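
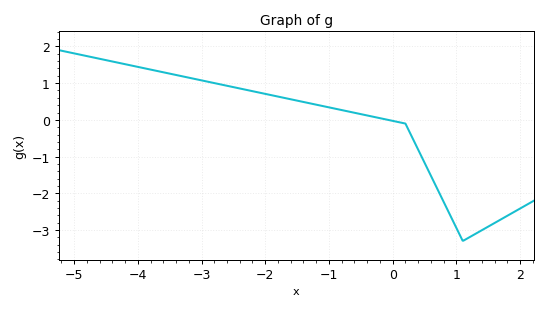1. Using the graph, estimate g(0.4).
-0.8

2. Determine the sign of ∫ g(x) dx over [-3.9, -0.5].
positive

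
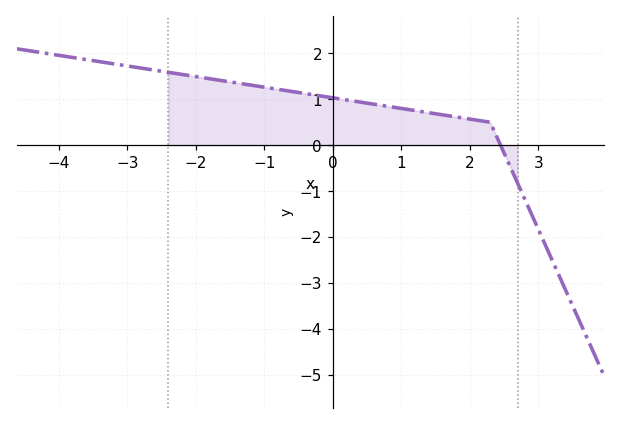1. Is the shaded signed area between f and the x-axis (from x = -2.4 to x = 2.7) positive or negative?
positive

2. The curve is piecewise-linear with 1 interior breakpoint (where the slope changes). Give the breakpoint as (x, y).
(2.3, 0.5)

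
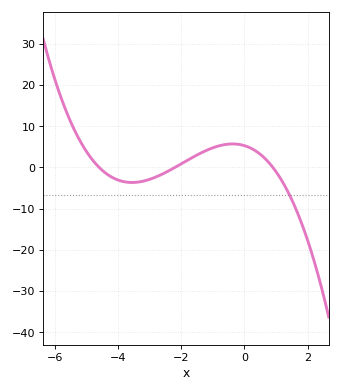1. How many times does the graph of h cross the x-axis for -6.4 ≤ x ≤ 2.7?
3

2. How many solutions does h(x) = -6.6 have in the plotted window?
1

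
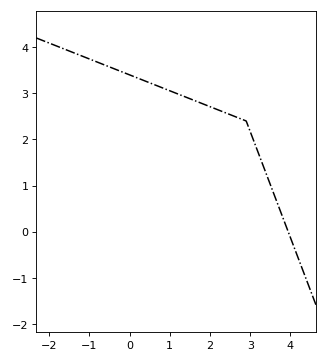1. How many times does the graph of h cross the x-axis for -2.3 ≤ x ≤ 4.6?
1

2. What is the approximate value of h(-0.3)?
3.5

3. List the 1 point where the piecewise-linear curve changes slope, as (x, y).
(2.9, 2.4)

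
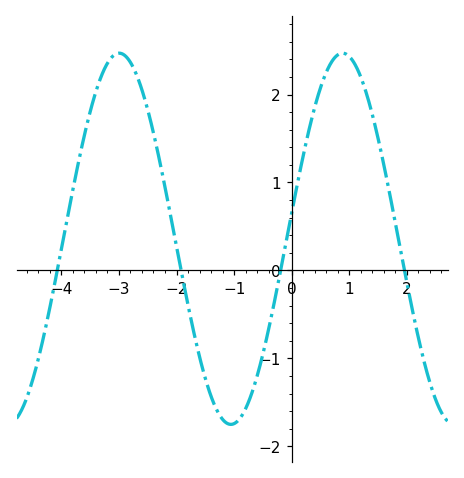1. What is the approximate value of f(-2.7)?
2.23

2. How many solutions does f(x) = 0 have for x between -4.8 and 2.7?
4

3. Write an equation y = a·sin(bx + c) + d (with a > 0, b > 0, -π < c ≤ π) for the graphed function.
y = 2.11sin(1.62x + 0.14) + 0.36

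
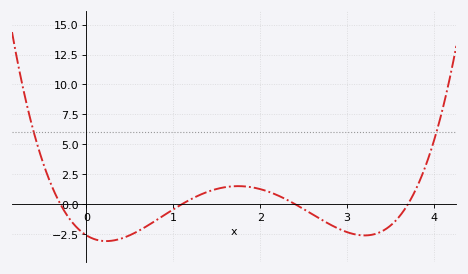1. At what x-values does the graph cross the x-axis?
-0.3, 1.1, 2.4, 3.7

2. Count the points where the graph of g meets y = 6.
2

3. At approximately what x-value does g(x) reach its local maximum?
1.75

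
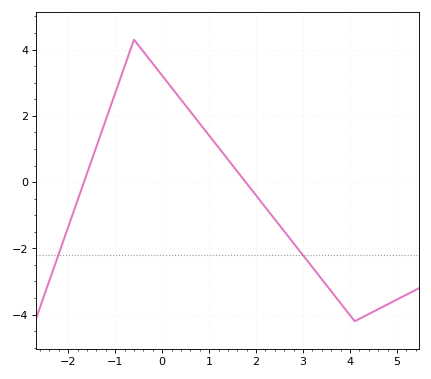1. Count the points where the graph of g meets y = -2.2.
2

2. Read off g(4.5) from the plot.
-3.91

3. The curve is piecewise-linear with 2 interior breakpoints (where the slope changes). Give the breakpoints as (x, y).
(-0.6, 4.3); (4.1, -4.2)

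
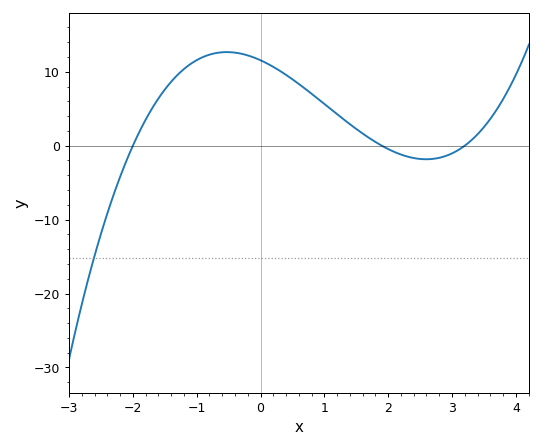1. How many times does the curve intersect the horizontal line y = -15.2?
1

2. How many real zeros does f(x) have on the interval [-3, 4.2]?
3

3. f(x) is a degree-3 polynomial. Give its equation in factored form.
y = 0.95(x + 2)(x - 1.9)(x - 3.2)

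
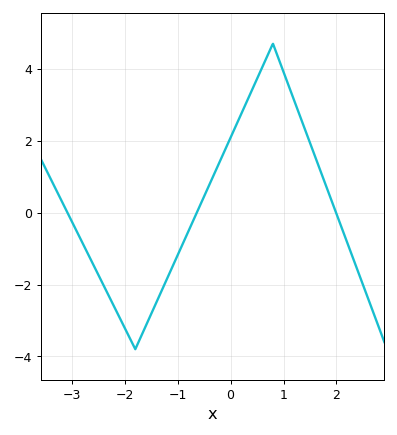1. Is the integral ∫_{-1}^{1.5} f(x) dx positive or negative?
positive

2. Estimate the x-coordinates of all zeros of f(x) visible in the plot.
-3.08, -0.638, 1.99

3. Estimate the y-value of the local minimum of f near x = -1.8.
-3.8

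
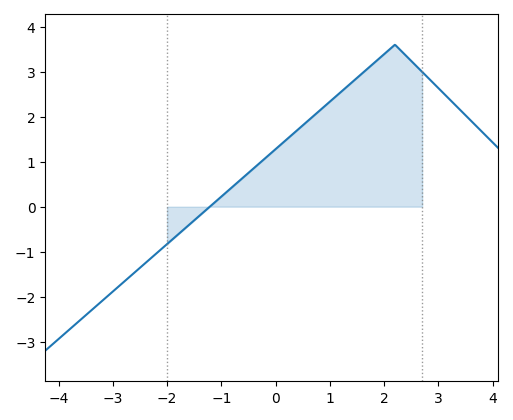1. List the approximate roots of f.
-1.2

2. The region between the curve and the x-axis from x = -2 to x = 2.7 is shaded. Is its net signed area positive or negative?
positive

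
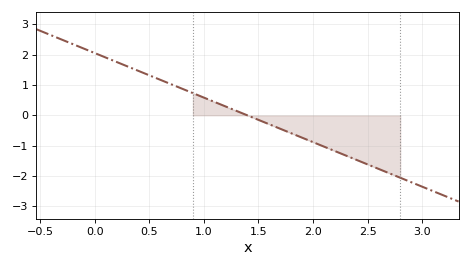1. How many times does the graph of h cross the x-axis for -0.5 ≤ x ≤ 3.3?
1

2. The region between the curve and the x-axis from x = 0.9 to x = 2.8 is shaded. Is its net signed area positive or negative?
negative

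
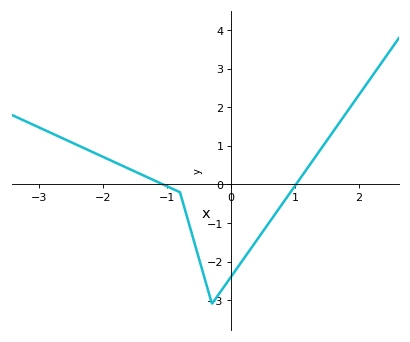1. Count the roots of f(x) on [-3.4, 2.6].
2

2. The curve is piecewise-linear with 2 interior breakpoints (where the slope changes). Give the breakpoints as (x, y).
(-0.8, -0.2); (-0.3, -3.1)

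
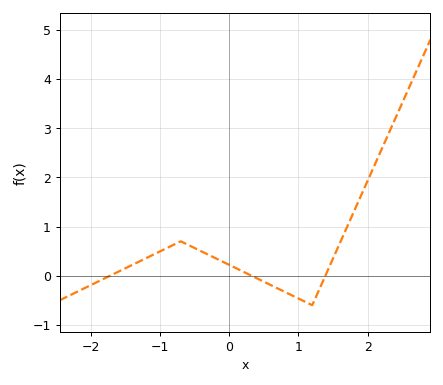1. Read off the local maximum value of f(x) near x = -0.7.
0.699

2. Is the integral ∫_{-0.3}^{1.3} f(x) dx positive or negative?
negative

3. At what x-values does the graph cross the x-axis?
-1.72, 0.323, 1.39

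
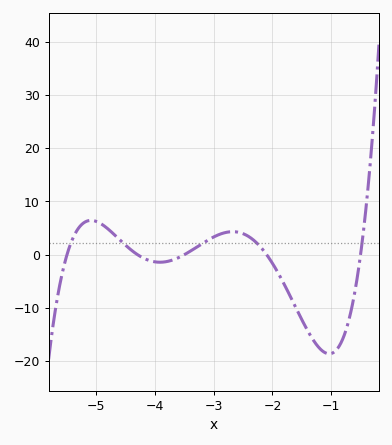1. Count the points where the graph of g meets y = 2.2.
5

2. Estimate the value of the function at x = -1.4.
-14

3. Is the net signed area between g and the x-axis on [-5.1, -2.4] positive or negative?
positive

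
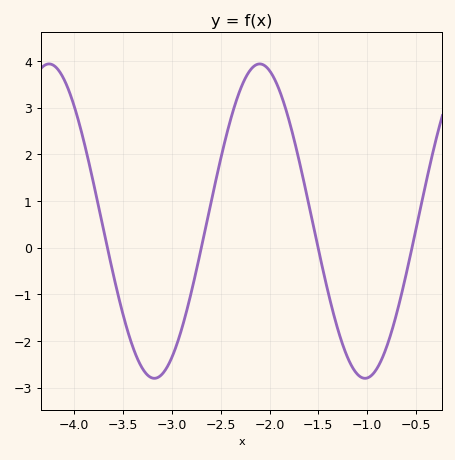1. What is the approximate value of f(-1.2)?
-2.35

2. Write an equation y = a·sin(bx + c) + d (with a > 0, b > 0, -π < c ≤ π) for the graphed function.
y = 3.37sin(2.91x + 1.4) + 0.57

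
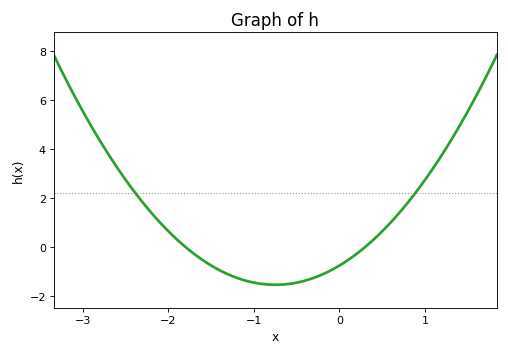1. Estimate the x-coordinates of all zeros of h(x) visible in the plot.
-1.8, 0.3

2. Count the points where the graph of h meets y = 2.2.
2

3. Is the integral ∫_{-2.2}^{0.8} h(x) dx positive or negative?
negative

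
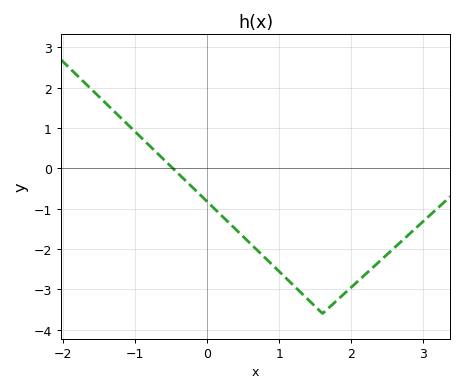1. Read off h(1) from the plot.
-2.6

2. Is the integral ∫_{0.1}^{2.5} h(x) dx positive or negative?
negative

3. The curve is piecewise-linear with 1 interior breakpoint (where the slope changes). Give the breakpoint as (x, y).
(1.6, -3.6)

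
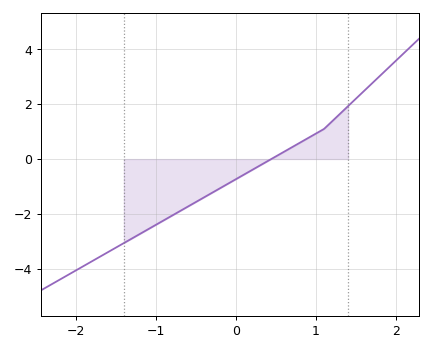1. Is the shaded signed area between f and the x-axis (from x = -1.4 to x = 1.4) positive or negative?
negative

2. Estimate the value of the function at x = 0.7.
0.4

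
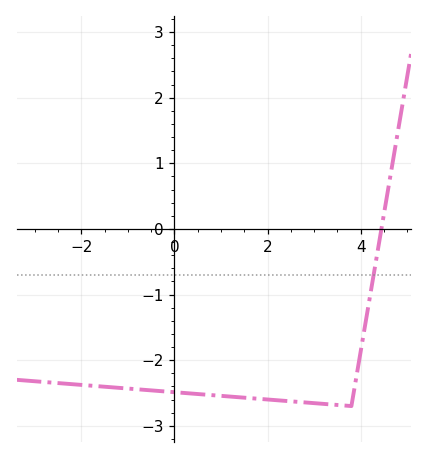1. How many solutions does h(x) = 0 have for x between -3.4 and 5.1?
1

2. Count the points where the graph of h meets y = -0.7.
1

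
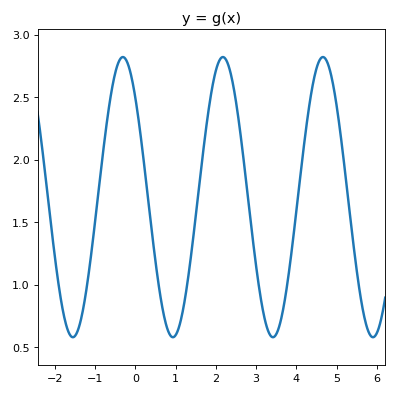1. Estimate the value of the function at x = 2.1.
2.8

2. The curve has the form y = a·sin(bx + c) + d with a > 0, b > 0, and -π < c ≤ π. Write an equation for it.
y = 1.12sin(2.53x + 2.35) + 1.7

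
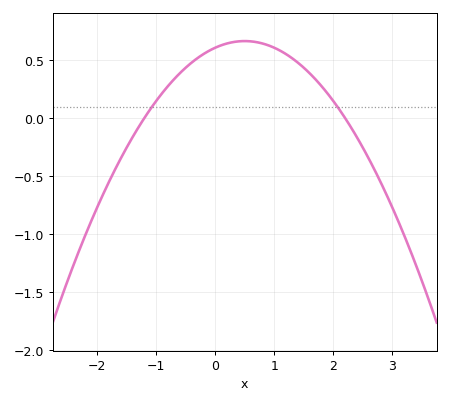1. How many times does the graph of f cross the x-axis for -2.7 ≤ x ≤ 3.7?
2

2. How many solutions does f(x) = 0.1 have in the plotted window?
2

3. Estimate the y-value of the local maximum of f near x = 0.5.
0.665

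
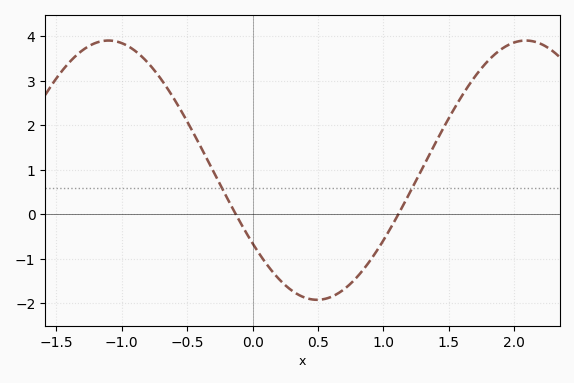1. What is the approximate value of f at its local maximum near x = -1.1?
3.9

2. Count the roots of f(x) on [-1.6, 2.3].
2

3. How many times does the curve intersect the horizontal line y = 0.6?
2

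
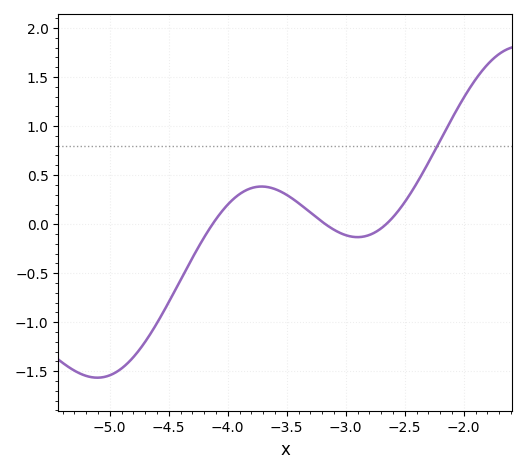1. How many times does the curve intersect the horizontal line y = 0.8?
1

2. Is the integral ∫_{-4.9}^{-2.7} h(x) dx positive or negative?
negative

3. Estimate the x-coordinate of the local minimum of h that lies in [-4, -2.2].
-2.9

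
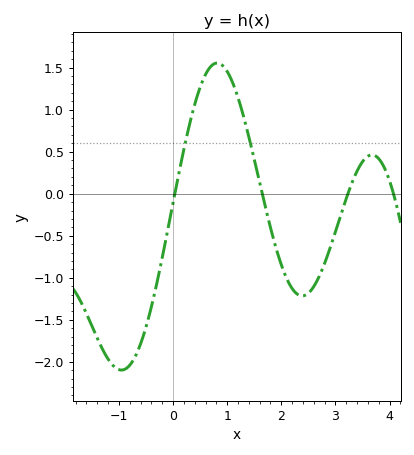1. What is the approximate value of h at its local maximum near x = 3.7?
0.462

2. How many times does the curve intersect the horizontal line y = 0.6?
2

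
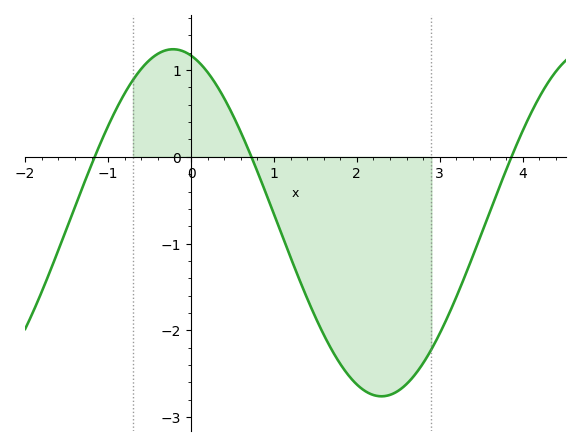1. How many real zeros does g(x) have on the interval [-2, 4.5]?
3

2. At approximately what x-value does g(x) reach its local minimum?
2.3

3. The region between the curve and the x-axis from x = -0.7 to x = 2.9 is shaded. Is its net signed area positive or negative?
negative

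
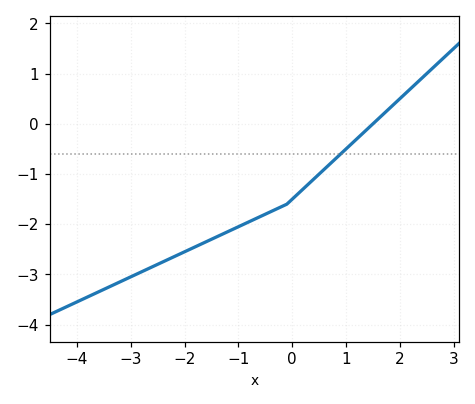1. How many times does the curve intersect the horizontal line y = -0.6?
1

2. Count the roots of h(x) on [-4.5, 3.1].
1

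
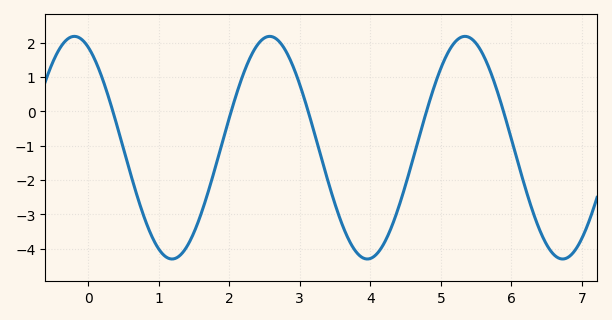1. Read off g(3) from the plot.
0.8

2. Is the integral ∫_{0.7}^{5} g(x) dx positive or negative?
negative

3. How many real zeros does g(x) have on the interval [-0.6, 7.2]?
5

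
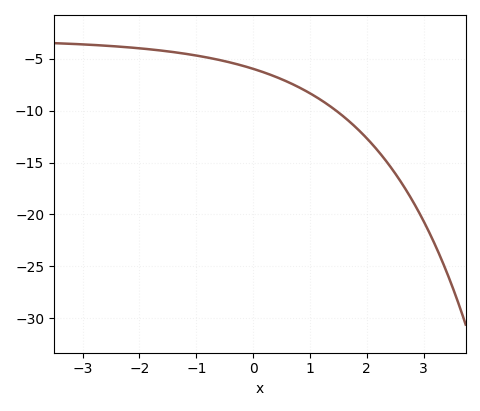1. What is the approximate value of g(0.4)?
-6.73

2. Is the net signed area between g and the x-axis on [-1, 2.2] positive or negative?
negative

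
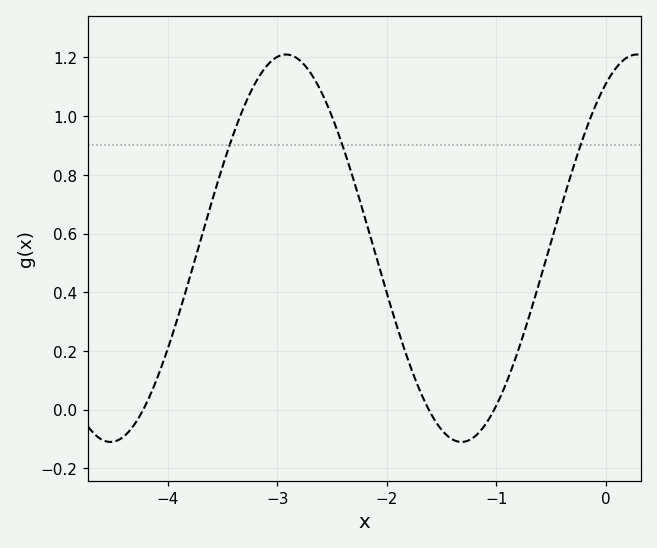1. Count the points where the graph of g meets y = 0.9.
3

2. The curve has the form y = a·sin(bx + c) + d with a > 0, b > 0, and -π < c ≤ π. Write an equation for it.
y = 0.66sin(2x + 1) + 0.55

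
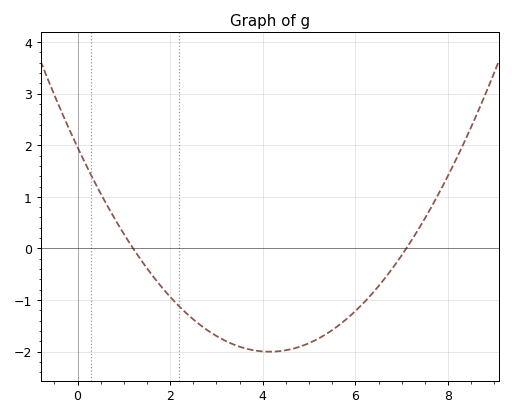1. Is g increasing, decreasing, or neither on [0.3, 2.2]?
decreasing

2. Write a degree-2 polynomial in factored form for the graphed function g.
y = 0.23(x - 1.2)(x - 7.1)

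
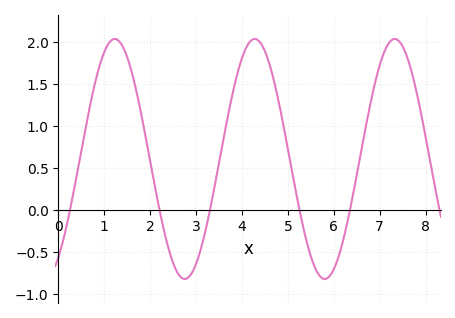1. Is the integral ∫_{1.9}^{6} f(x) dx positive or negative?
positive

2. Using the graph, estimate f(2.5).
-0.628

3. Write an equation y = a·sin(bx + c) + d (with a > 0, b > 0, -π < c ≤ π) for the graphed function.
y = 1.43sin(2.06x - 0.962) + 0.61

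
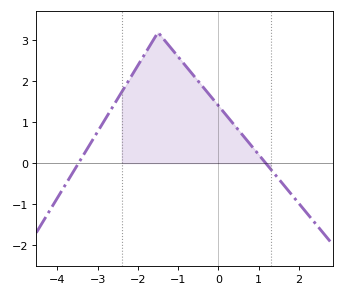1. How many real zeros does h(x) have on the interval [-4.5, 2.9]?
2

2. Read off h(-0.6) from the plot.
2.13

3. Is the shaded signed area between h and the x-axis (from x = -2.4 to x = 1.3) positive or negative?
positive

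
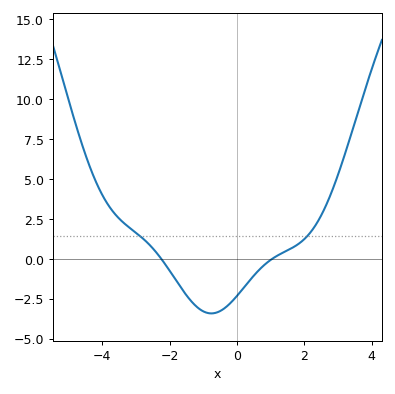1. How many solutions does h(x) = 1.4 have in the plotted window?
2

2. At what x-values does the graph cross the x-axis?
-2.2, 1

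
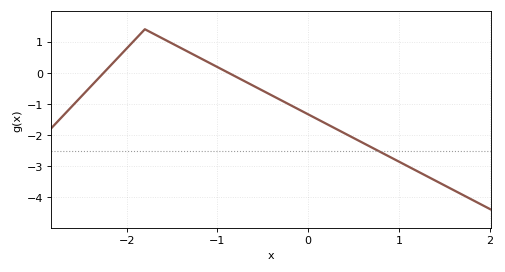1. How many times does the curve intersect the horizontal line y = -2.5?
1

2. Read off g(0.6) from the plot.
-2.2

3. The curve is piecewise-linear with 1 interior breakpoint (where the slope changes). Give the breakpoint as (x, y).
(-1.8, 1.4)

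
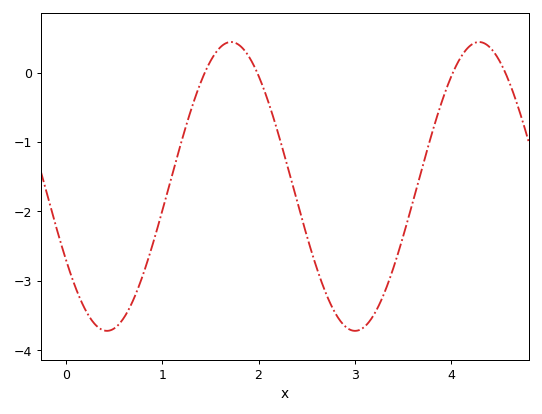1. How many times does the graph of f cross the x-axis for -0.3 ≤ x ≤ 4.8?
4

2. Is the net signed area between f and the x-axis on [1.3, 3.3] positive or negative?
negative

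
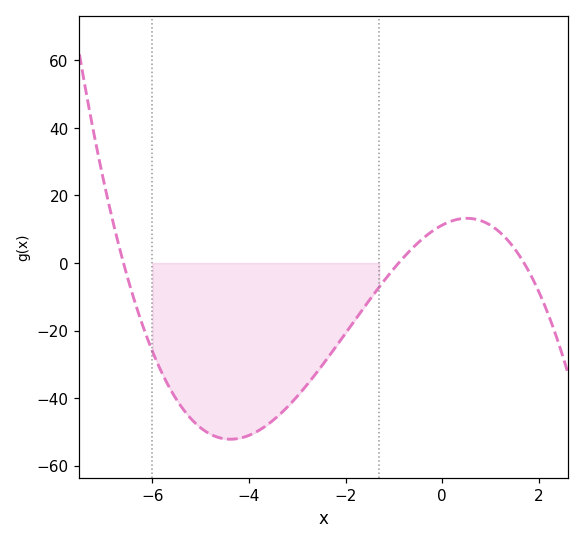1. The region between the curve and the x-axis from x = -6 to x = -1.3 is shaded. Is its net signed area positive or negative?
negative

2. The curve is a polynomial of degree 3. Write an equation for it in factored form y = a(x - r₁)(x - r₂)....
y = -1.11(x + 6.6)(x + 0.9)(x - 1.7)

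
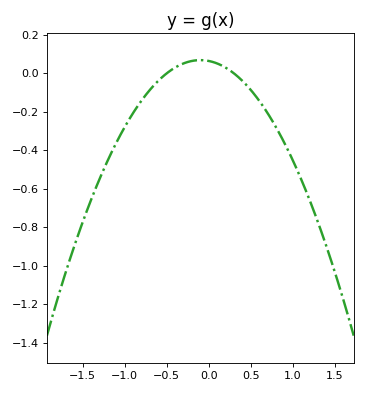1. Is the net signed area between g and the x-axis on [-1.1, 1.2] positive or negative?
negative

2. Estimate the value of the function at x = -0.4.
0.04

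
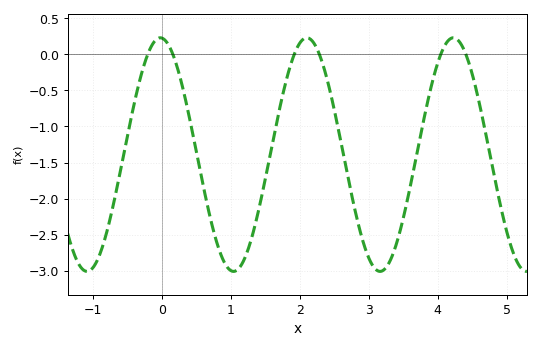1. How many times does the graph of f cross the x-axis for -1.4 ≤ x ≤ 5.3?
6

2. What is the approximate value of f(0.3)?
-0.444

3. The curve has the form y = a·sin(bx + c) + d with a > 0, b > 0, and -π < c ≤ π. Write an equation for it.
y = 1.62sin(2.96x + 1.63) - 1.39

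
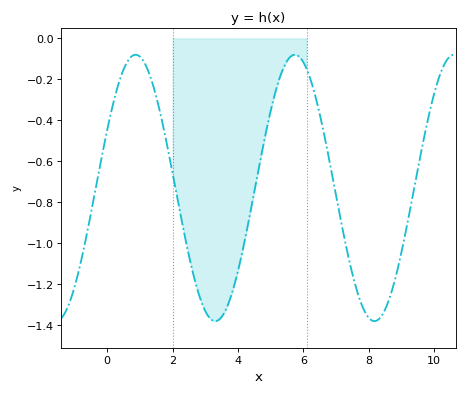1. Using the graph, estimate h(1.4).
-0.227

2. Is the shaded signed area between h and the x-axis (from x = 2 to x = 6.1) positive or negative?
negative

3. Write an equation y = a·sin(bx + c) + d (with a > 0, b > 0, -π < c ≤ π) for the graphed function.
y = 0.65sin(1.29x + 0.452) - 0.73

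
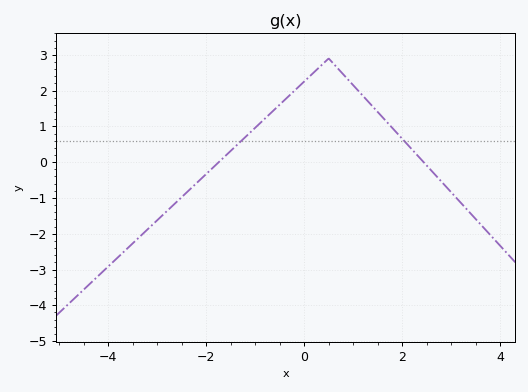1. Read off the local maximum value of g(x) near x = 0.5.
2.9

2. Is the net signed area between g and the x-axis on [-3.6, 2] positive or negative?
positive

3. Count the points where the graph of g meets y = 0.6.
2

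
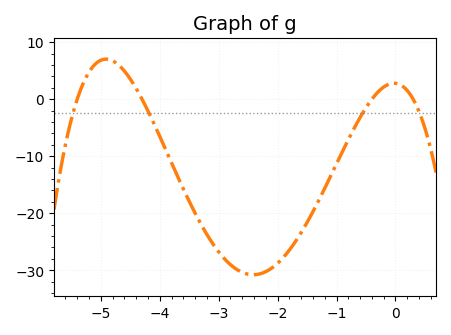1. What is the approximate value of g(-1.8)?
-26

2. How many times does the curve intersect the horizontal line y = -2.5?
4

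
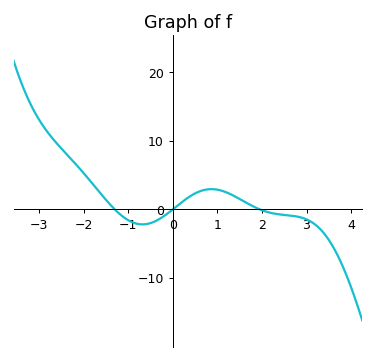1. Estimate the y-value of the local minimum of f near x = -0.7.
-2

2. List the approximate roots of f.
-1.4, 0, 2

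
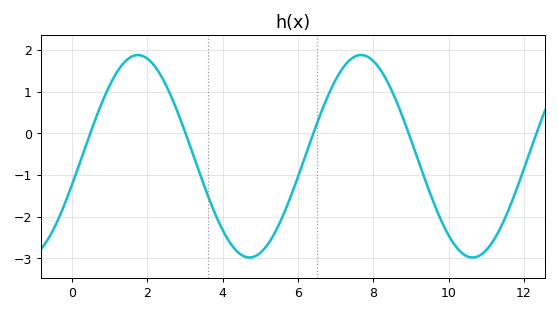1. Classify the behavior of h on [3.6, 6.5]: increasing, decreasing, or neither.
neither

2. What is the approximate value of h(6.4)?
0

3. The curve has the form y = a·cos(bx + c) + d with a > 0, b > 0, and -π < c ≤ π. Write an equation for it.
y = 2.43cos(1.1x - 1.9) - 0.55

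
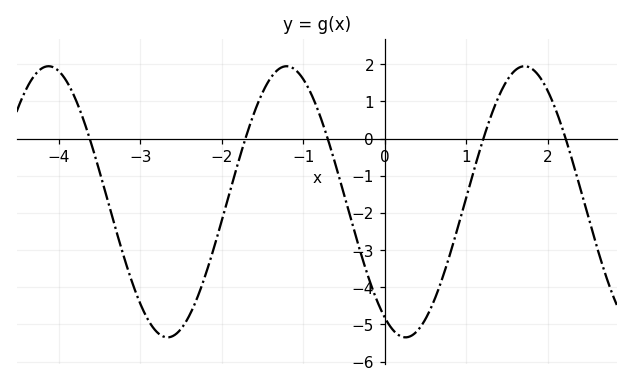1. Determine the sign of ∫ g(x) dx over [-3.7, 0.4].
negative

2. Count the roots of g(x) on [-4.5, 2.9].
5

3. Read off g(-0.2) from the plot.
-3.73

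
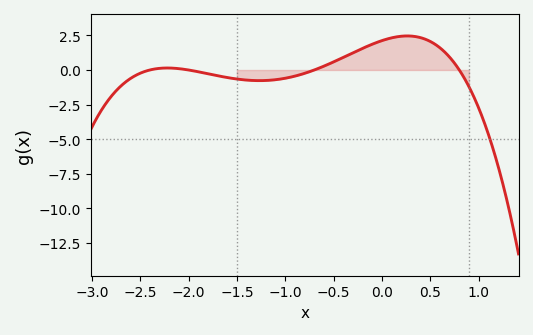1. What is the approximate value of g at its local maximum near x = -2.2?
0.2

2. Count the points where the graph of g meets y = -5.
1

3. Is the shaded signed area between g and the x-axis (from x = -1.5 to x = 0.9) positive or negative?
positive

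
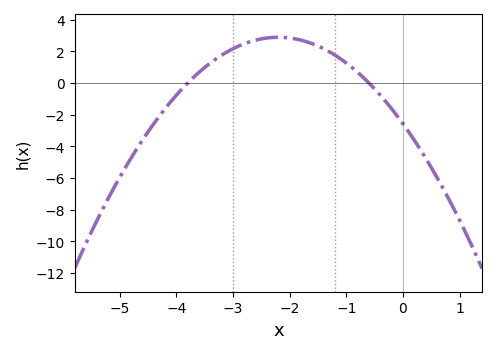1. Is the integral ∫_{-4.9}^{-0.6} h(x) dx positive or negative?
positive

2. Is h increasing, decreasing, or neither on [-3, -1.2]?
neither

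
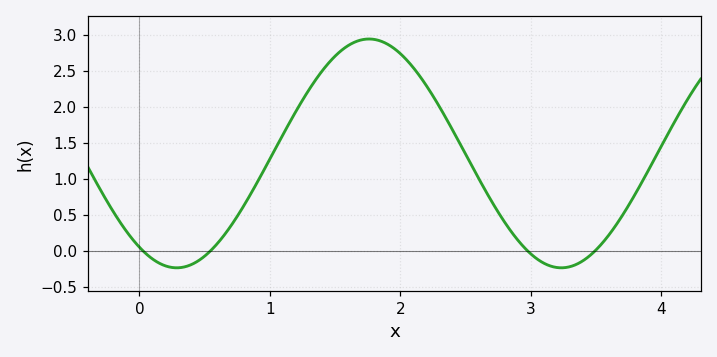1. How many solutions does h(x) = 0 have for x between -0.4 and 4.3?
4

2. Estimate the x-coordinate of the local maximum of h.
1.8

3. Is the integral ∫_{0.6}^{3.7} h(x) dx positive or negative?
positive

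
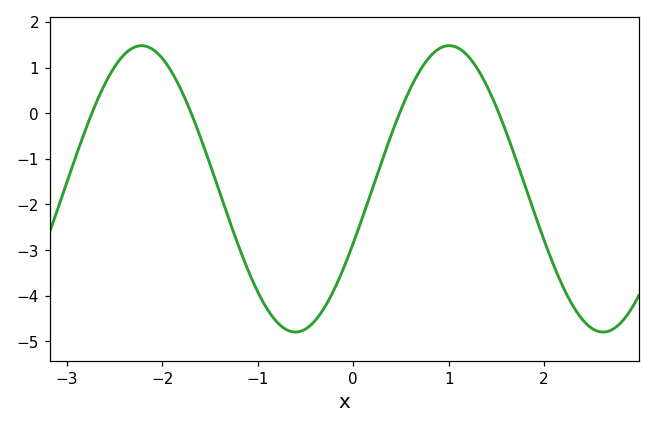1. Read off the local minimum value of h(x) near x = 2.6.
-4.8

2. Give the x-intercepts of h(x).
-2.7, -1.7, 0.5, 1.5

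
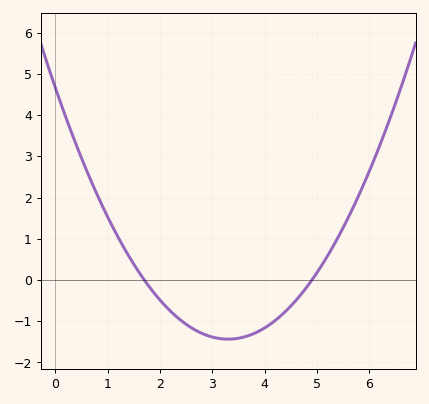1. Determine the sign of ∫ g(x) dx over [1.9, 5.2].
negative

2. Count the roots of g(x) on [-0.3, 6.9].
2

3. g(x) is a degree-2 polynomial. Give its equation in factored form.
y = 0.56(x - 1.7)(x - 4.9)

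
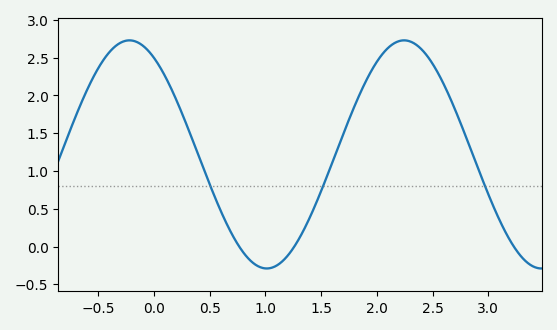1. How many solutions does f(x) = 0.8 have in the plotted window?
3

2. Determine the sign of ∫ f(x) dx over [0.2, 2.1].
positive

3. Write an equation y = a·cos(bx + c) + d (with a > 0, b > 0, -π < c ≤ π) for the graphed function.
y = 1.51cos(2.55x + 0.562) + 1.22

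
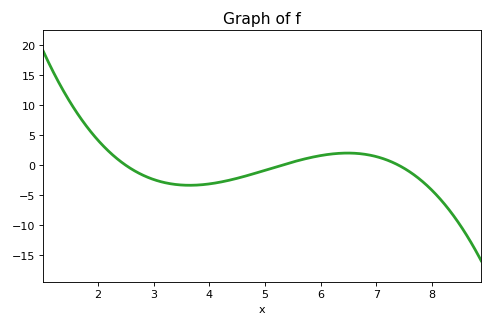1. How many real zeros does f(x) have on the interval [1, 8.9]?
3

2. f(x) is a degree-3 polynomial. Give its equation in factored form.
y = -0.47(x - 2.5)(x - 5.3)(x - 7.4)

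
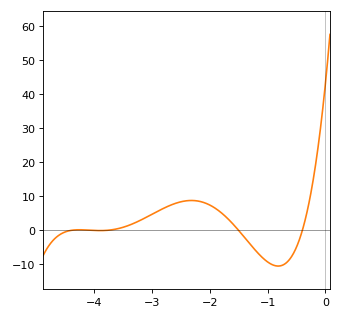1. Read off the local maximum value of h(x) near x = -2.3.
8.79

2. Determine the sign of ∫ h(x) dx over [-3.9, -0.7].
positive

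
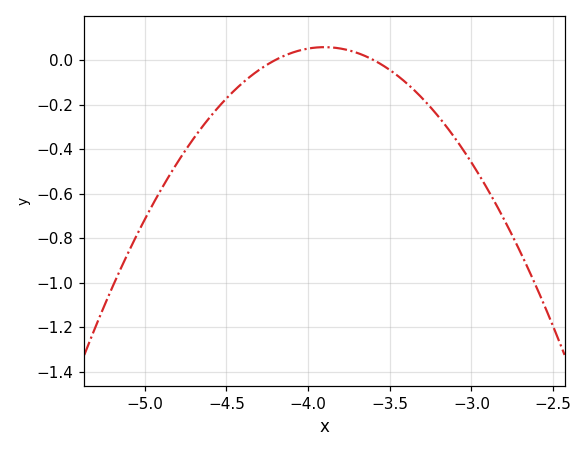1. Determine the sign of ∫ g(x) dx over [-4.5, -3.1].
negative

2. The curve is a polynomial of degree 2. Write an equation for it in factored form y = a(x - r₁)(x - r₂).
y = -0.64(x + 4.2)(x + 3.6)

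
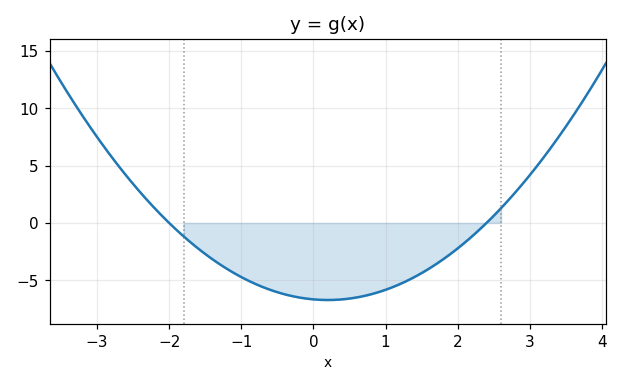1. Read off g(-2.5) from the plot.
3.41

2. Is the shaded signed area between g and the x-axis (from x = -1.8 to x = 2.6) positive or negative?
negative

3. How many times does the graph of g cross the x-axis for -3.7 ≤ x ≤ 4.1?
2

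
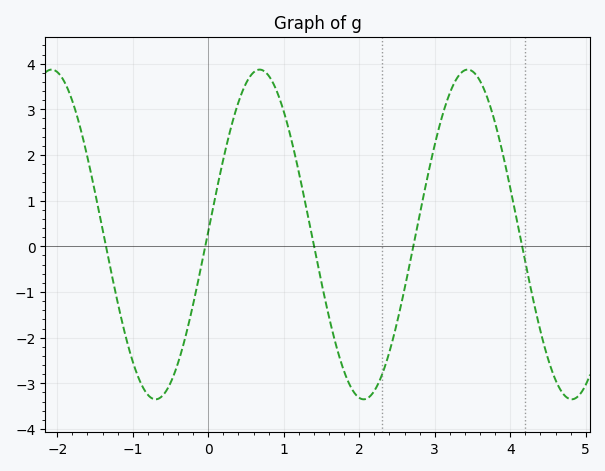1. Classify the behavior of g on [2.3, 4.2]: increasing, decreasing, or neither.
neither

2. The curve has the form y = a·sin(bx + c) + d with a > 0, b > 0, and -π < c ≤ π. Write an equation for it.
y = 3.61sin(2.28x + 0.02) + 0.26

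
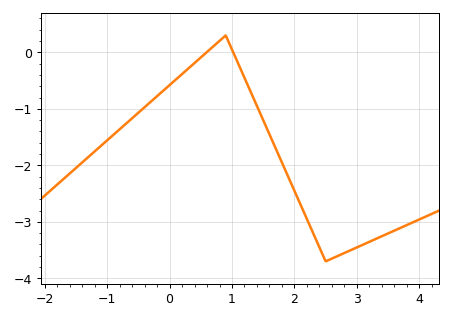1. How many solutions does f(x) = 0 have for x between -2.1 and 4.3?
2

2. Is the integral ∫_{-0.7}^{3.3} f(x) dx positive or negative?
negative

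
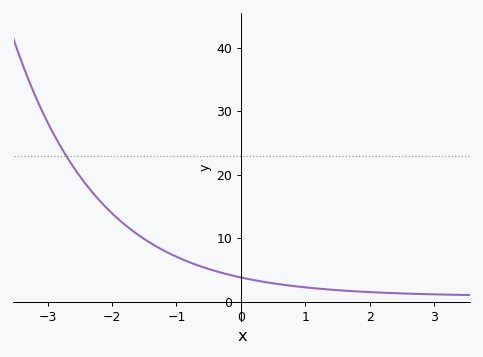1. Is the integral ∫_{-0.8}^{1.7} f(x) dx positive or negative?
positive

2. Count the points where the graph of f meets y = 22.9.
1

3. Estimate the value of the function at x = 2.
1.52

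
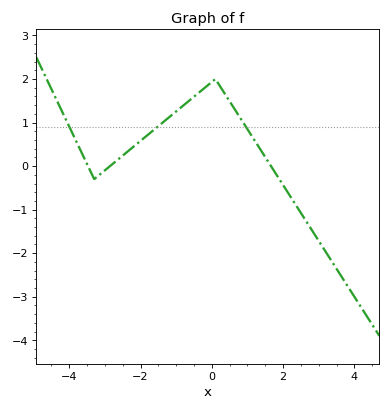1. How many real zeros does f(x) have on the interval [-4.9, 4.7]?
3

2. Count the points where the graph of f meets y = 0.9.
3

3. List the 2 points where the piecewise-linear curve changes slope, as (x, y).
(-3.3, -0.3); (0.1, 2)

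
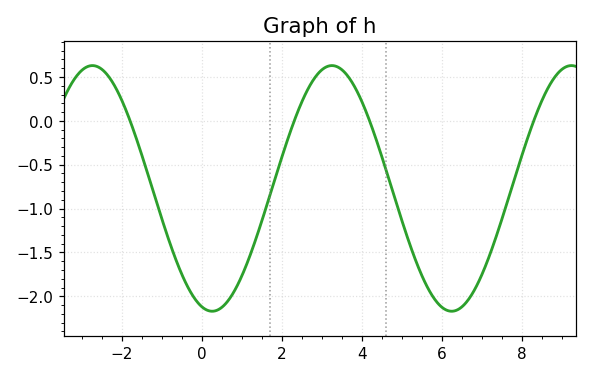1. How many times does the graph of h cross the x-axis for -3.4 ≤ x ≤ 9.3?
4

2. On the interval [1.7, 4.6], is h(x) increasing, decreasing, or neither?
neither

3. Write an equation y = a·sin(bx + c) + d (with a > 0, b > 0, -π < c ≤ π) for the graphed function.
y = 1.4sin(1.1x - 1.8) - 0.77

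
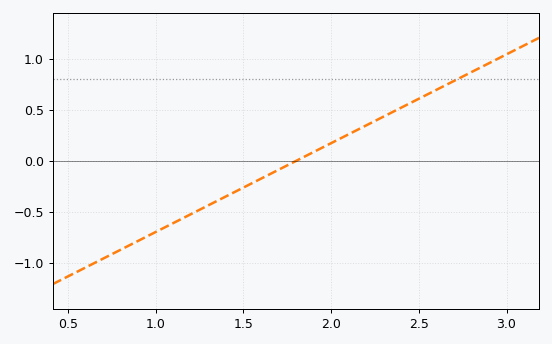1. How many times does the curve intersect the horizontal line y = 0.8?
1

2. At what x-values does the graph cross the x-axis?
1.8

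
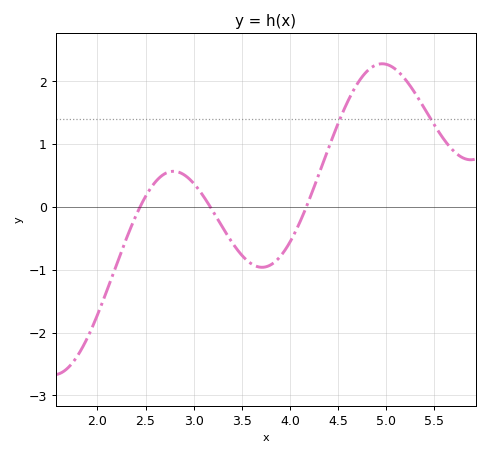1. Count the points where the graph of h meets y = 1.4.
2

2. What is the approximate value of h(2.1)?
-1.3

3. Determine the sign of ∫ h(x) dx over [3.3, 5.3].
positive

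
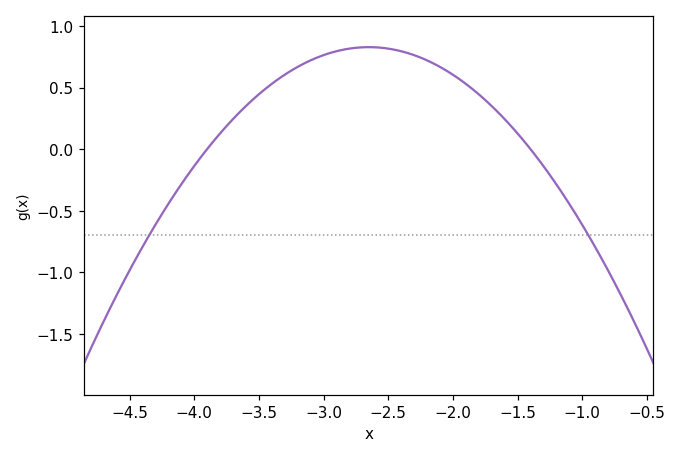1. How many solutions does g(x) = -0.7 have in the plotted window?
2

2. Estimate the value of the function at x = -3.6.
0.35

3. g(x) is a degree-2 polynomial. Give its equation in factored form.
y = -0.53(x + 3.9)(x + 1.4)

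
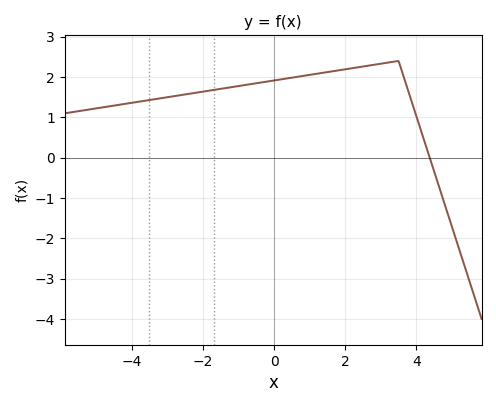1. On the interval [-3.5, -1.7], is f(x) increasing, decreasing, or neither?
increasing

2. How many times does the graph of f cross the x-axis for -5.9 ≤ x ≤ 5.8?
1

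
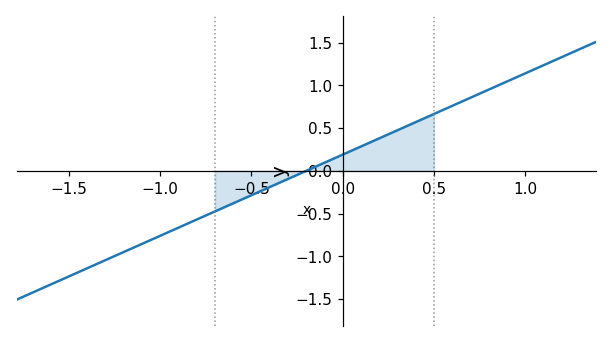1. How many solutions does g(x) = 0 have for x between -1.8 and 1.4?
1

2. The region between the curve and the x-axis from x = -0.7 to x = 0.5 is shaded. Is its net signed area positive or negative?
positive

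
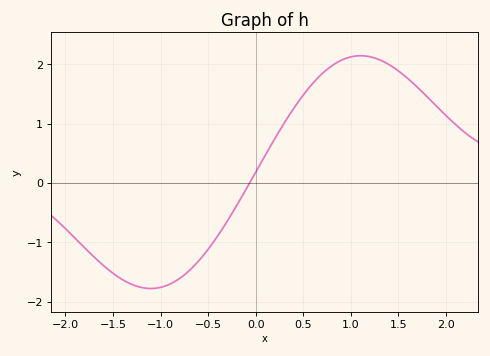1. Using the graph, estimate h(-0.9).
-1.7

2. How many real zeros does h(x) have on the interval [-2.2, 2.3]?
1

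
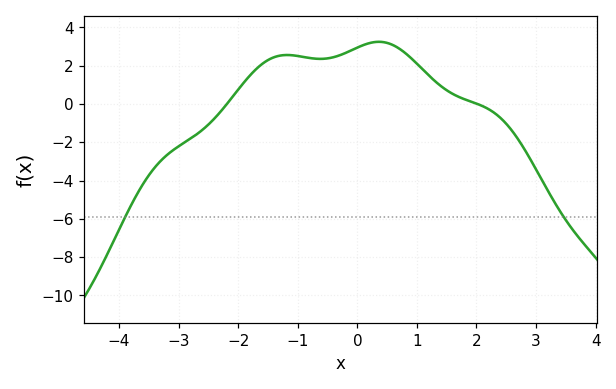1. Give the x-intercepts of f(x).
-2.2, 2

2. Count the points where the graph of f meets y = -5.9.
2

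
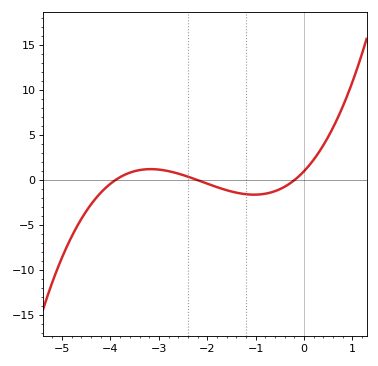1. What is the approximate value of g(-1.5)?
-1.5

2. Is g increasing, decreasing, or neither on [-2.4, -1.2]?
decreasing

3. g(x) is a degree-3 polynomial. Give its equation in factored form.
y = 0.58(x + 3.9)(x + 2.2)(x + 0.2)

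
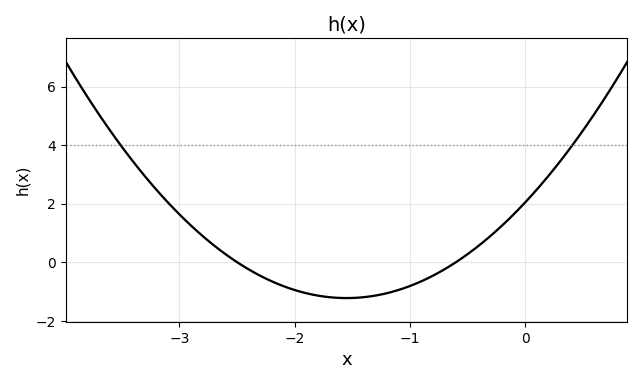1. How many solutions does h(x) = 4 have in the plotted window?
2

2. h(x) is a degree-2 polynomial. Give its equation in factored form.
y = 1.36(x + 2.5)(x + 0.6)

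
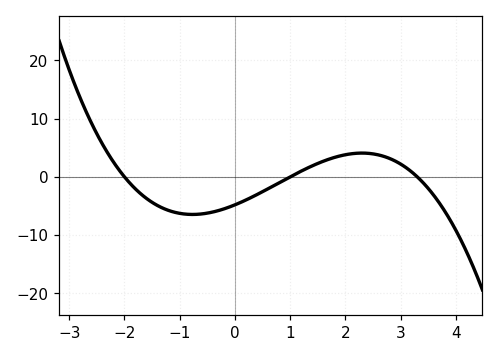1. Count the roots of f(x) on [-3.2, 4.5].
3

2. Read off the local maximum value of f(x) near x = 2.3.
4.08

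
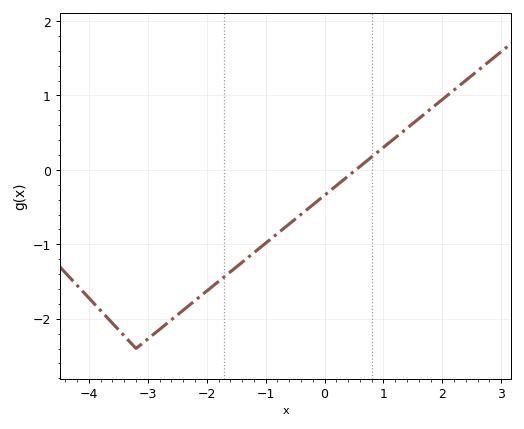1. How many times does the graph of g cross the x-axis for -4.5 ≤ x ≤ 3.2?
1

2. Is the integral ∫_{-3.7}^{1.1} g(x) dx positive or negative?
negative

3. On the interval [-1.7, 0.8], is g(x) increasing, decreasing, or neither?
increasing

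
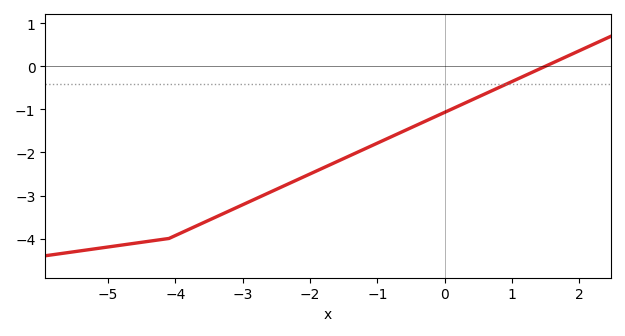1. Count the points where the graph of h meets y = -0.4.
1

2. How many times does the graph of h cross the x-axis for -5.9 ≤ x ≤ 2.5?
1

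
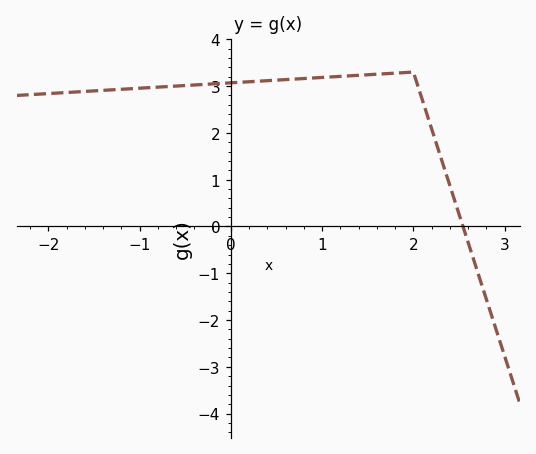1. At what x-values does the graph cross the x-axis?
2.5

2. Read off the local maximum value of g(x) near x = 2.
3.3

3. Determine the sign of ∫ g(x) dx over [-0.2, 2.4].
positive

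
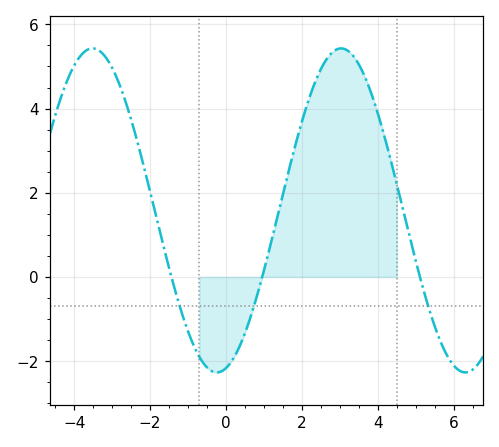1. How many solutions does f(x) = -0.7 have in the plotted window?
3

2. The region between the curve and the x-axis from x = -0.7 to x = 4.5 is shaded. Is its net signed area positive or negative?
positive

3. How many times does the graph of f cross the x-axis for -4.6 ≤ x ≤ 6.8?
3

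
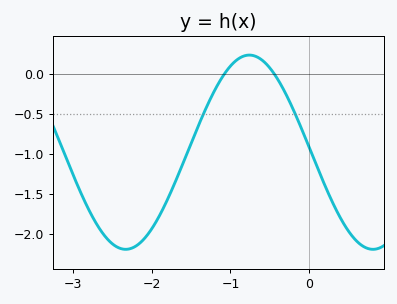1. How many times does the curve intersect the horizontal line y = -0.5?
2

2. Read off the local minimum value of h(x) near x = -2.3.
-2.2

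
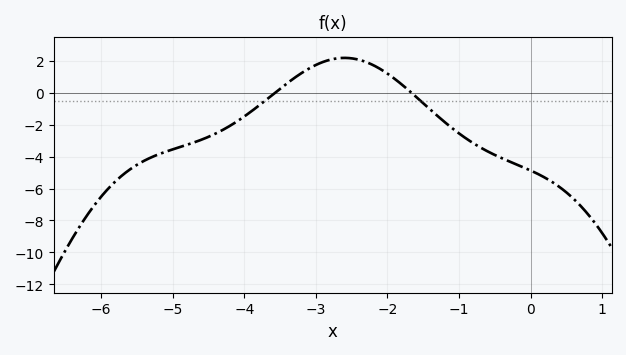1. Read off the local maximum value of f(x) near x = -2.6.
2.2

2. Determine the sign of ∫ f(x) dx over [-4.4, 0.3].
negative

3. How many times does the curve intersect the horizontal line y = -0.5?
2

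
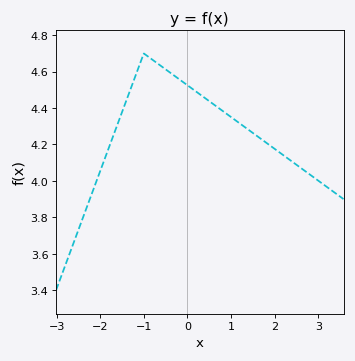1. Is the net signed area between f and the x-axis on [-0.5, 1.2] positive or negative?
positive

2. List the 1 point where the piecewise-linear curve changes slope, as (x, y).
(-1, 4.7)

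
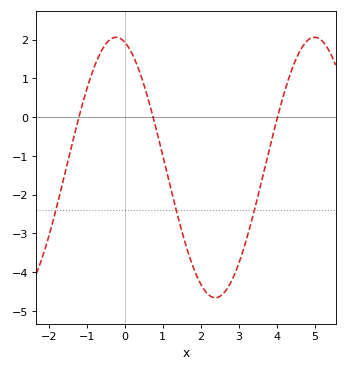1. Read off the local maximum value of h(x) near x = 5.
2.1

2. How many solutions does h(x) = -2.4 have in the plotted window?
3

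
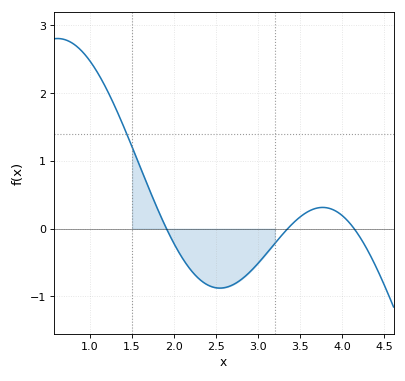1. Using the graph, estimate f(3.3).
-0.1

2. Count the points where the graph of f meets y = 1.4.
1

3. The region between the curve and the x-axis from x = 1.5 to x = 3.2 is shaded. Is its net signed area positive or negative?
negative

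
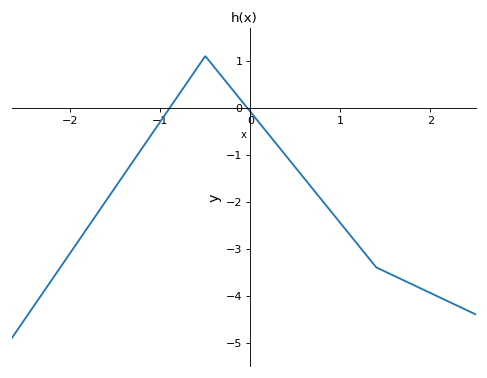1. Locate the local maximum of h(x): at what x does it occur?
-0.5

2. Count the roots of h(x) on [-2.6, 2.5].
2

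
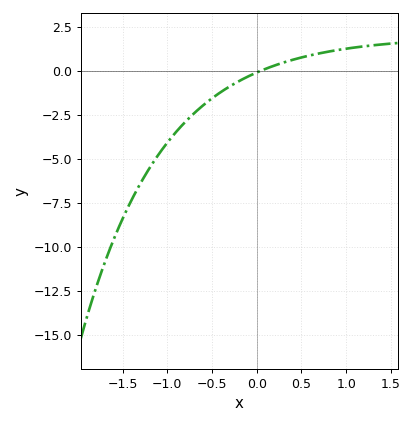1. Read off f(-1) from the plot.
-4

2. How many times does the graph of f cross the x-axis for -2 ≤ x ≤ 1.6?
1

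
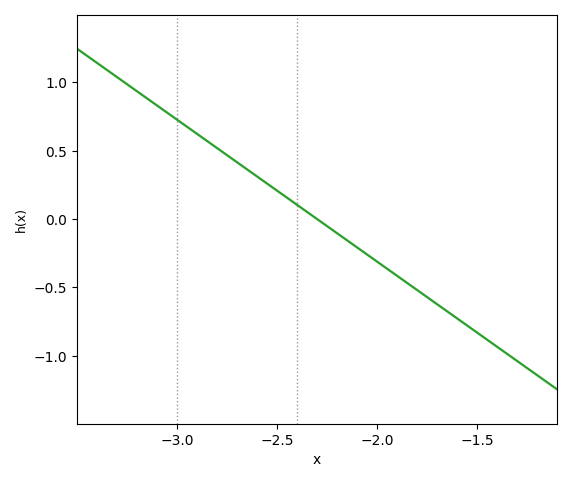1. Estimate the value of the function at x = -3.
0.75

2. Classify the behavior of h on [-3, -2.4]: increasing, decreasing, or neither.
decreasing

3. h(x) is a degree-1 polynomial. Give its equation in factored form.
y = -1.04(x + 2.3)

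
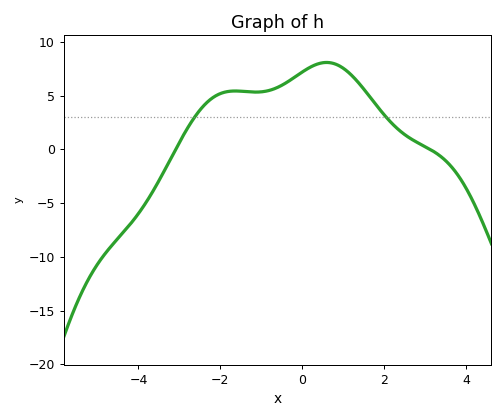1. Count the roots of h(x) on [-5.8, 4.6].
2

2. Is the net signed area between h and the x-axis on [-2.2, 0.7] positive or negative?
positive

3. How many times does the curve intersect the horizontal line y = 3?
2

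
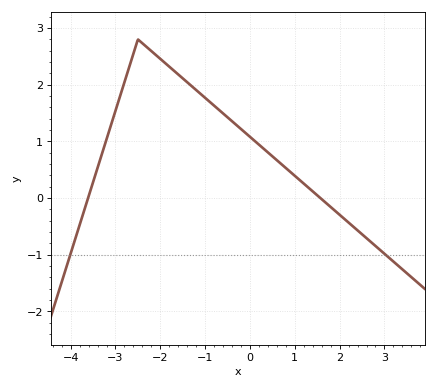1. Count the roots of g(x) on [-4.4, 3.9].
2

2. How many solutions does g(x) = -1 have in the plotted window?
2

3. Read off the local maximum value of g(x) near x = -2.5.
2.8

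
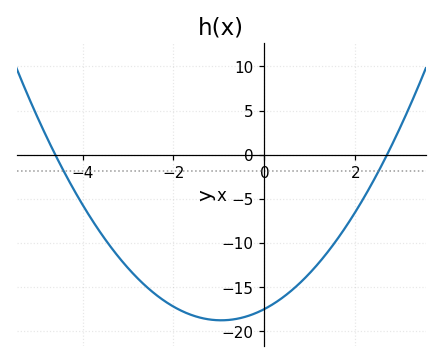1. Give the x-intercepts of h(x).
-4.6, 2.7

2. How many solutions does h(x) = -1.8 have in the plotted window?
2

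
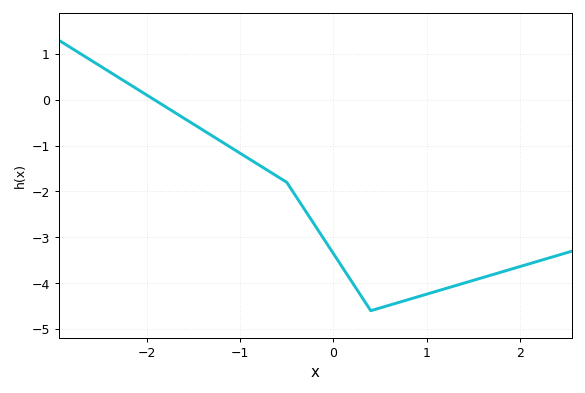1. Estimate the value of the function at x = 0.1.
-3.67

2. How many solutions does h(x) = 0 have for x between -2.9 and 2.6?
1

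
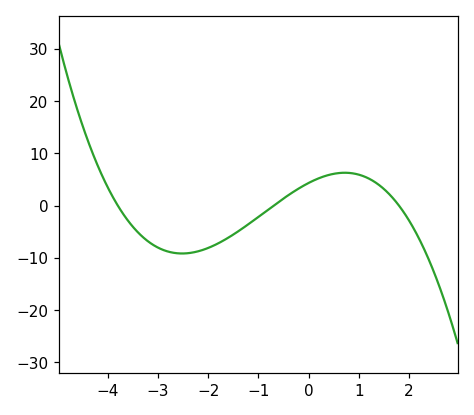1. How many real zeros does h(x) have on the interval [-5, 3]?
3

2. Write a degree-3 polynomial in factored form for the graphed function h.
y = -0.91(x + 3.8)(x + 0.7)(x - 1.8)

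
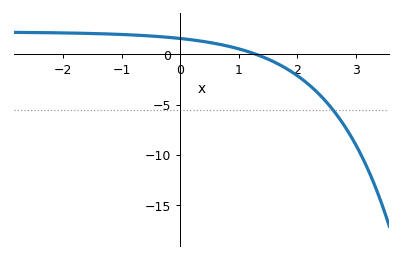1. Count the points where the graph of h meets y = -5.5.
1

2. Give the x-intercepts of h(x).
1.3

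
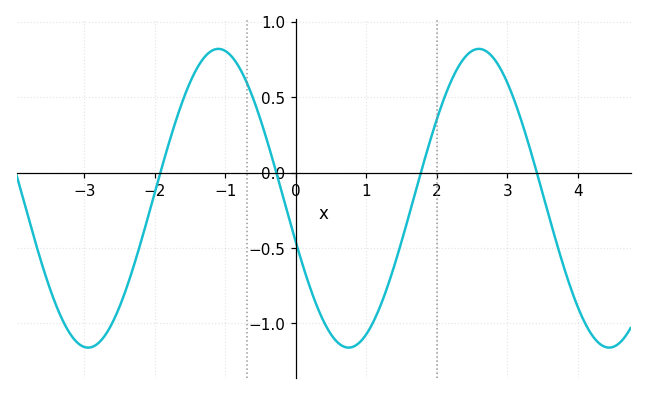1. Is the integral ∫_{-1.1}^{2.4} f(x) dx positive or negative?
negative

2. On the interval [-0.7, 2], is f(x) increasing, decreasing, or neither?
neither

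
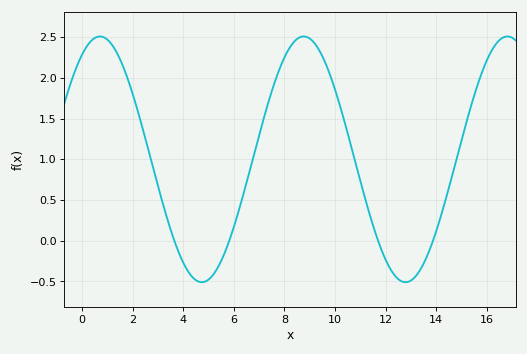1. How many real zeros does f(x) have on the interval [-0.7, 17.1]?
4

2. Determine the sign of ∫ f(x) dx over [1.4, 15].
positive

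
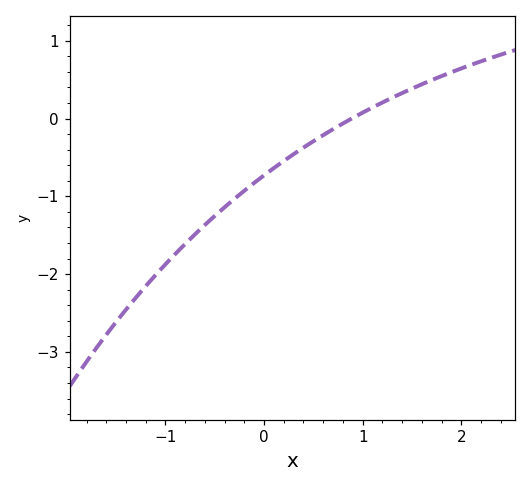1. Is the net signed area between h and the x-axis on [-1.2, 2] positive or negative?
negative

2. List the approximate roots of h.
0.889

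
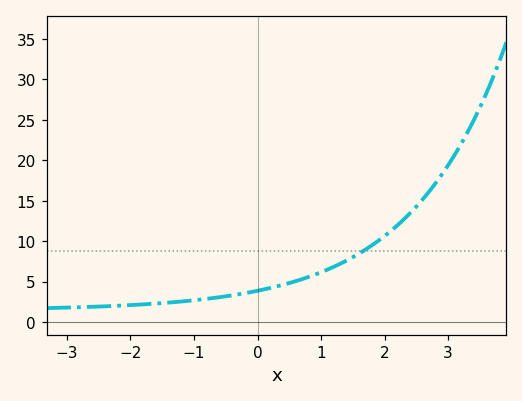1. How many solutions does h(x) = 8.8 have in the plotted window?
1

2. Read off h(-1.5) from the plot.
2.35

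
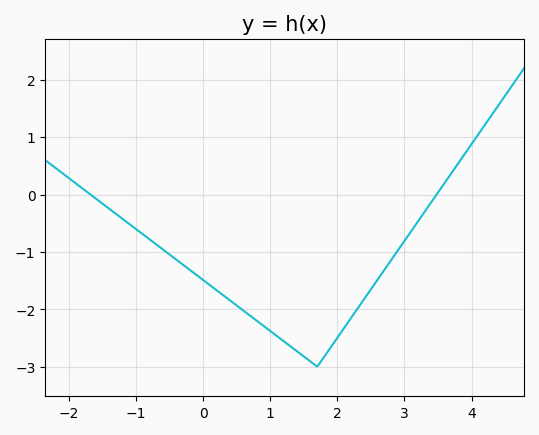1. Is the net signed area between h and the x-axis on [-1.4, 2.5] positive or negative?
negative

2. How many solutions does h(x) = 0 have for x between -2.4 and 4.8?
2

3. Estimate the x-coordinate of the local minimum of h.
1.7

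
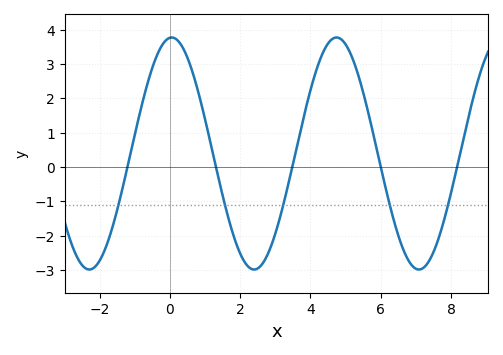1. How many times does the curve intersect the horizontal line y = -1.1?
5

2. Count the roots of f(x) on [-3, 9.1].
5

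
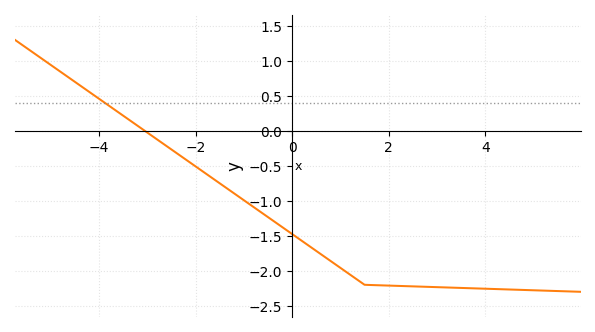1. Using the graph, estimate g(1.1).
-2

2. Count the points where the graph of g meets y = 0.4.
1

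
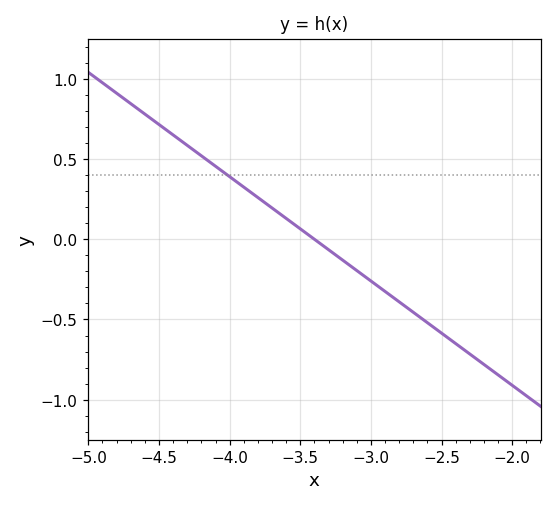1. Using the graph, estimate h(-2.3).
-0.7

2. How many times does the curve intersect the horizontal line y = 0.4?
1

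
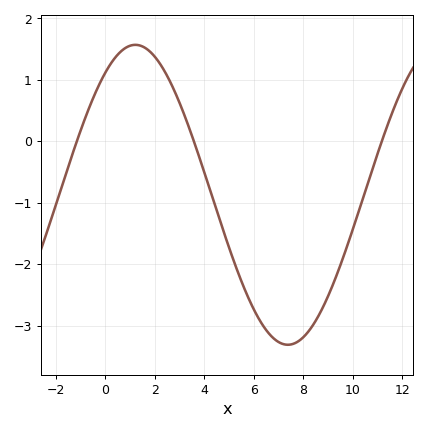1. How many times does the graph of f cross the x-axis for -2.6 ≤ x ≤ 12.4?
3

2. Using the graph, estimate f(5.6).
-2.37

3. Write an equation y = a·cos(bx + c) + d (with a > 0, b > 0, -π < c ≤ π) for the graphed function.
y = 2.44cos(0.51x - 0.622) - 0.87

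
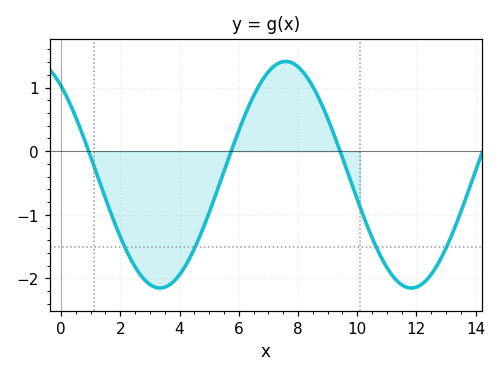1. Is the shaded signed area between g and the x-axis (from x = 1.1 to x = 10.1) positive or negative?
negative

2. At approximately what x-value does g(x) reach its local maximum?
7.6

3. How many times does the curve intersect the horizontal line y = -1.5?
4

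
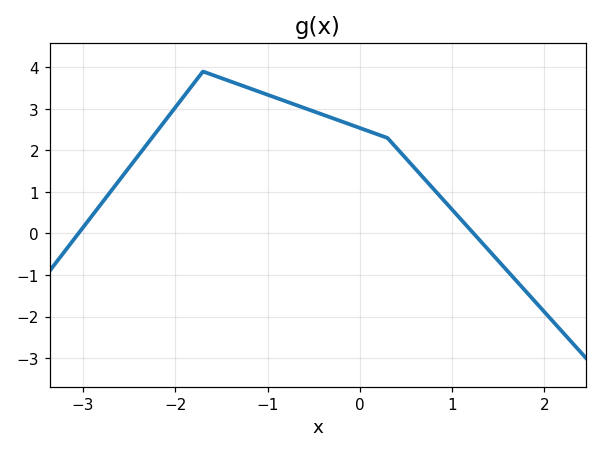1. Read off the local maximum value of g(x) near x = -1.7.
3.9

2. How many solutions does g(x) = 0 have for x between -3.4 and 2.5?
2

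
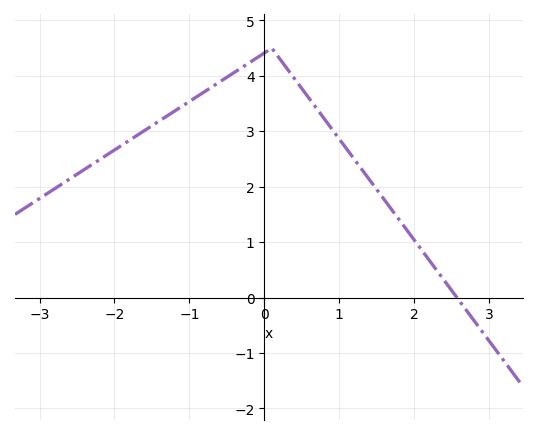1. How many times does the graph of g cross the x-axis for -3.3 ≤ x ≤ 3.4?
1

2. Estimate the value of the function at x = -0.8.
3.7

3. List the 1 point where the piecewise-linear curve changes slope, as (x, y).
(0.1, 4.5)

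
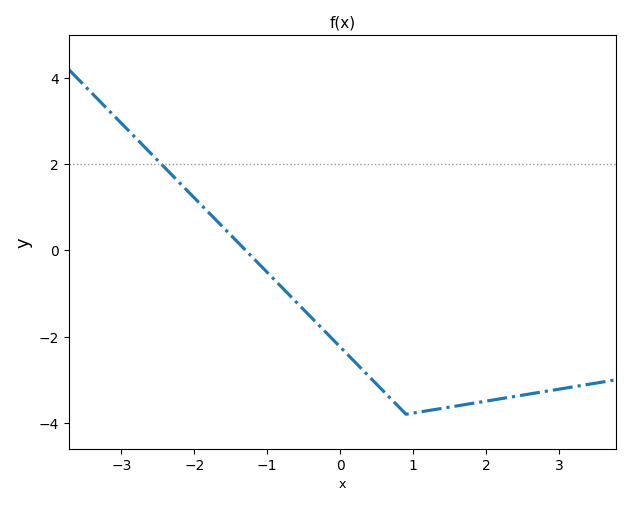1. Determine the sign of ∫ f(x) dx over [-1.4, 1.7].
negative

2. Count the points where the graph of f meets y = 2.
1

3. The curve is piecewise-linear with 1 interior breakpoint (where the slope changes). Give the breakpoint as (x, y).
(0.9, -3.8)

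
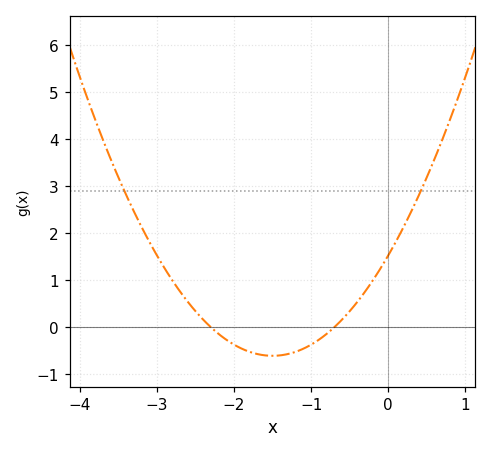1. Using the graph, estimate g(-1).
-0.37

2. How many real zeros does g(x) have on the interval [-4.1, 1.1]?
2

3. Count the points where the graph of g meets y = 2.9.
2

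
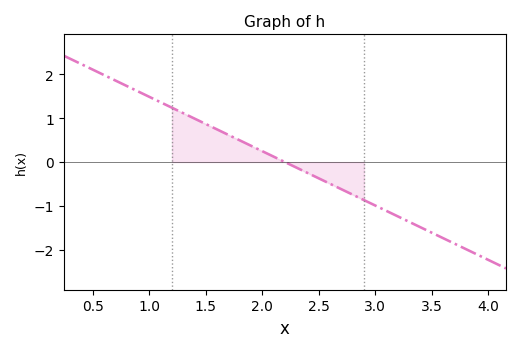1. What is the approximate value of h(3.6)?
-1.74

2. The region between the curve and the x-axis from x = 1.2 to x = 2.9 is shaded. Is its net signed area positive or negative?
positive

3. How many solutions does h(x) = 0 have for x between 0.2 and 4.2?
1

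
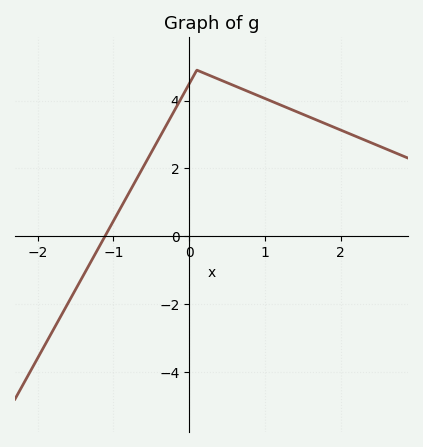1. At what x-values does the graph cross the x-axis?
-1.1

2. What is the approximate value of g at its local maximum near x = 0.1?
4.8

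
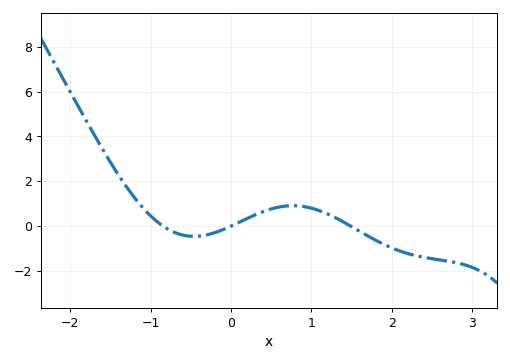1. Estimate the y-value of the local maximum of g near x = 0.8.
1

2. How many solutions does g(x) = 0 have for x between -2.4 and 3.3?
3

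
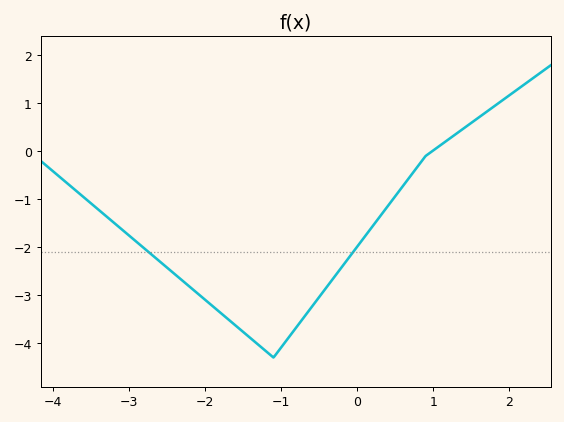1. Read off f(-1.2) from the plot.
-4.17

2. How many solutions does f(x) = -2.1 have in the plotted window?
2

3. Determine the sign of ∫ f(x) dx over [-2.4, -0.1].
negative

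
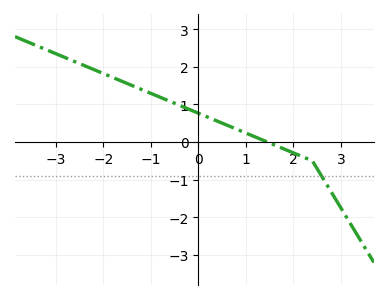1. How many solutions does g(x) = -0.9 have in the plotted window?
1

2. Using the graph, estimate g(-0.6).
1.08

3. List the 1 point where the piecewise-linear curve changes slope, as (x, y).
(2.4, -0.5)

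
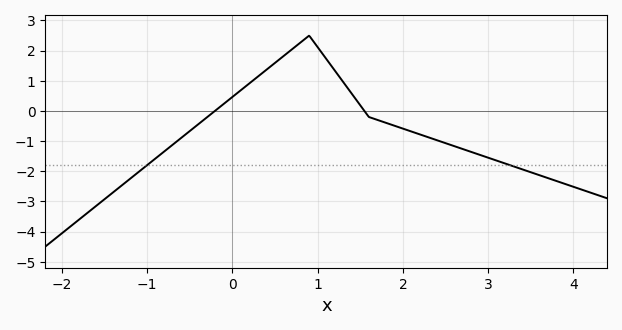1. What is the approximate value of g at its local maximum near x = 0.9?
2.5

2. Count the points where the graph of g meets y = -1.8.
2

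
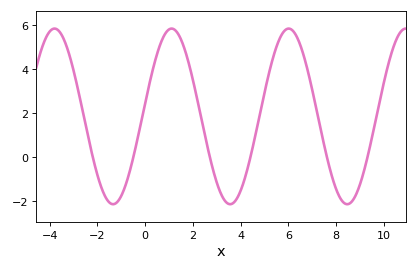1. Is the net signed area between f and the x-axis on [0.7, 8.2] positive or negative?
positive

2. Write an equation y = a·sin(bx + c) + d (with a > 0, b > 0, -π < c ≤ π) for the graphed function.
y = 3.98sin(1.3x + 0.15) + 1.85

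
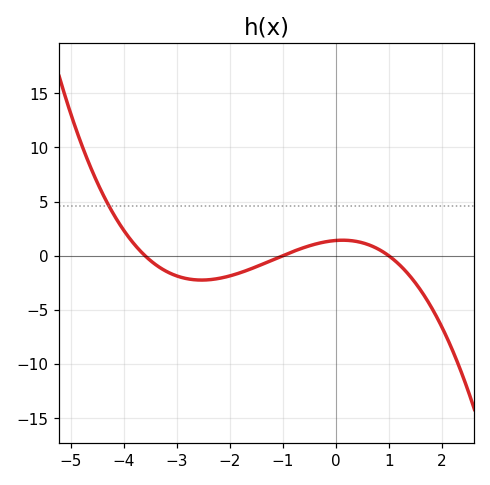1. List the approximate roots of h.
-3.6, -1, 1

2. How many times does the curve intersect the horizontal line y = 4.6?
1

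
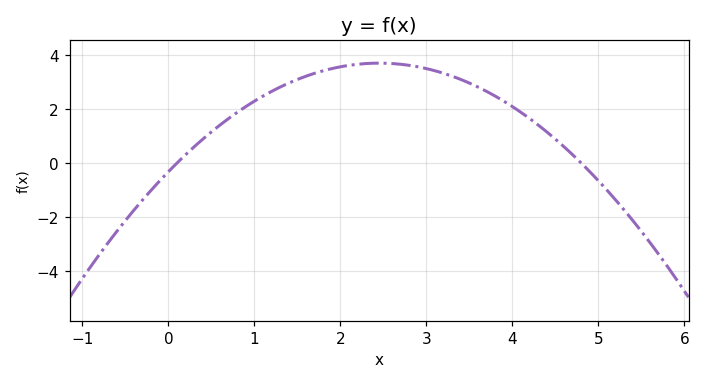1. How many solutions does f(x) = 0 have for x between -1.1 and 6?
2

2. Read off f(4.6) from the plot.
0.603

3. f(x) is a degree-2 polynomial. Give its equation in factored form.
y = -0.67(x - 0.1)(x - 4.8)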